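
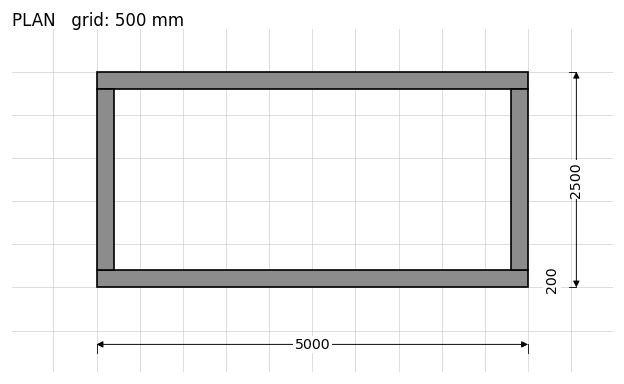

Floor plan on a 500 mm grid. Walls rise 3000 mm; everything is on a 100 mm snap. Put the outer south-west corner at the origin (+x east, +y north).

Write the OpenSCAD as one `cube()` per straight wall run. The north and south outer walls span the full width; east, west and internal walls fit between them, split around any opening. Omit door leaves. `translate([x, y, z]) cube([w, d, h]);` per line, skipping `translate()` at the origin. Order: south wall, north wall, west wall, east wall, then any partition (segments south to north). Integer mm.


cube([5000, 200, 3000]);
translate([0, 2300, 0]) cube([5000, 200, 3000]);
translate([0, 200, 0]) cube([200, 2100, 3000]);
translate([4800, 200, 0]) cube([200, 2100, 3000]);


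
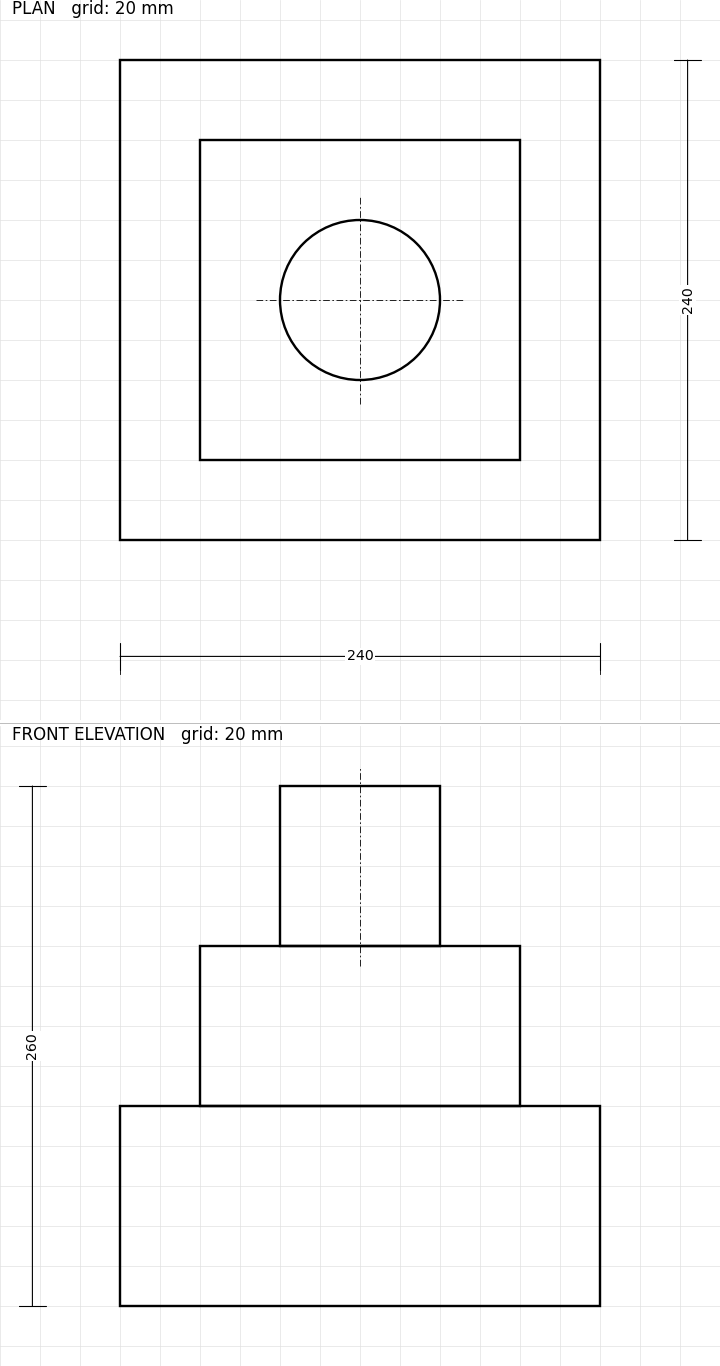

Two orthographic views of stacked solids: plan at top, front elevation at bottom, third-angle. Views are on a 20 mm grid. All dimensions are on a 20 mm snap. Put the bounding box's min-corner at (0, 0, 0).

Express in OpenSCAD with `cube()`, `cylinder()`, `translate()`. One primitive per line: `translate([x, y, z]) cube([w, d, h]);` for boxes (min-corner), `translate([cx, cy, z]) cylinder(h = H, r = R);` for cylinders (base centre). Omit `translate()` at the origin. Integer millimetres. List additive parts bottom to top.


cube([240, 240, 100]);
translate([40, 40, 100]) cube([160, 160, 80]);
translate([120, 120, 180]) cylinder(h = 80, r = 40);


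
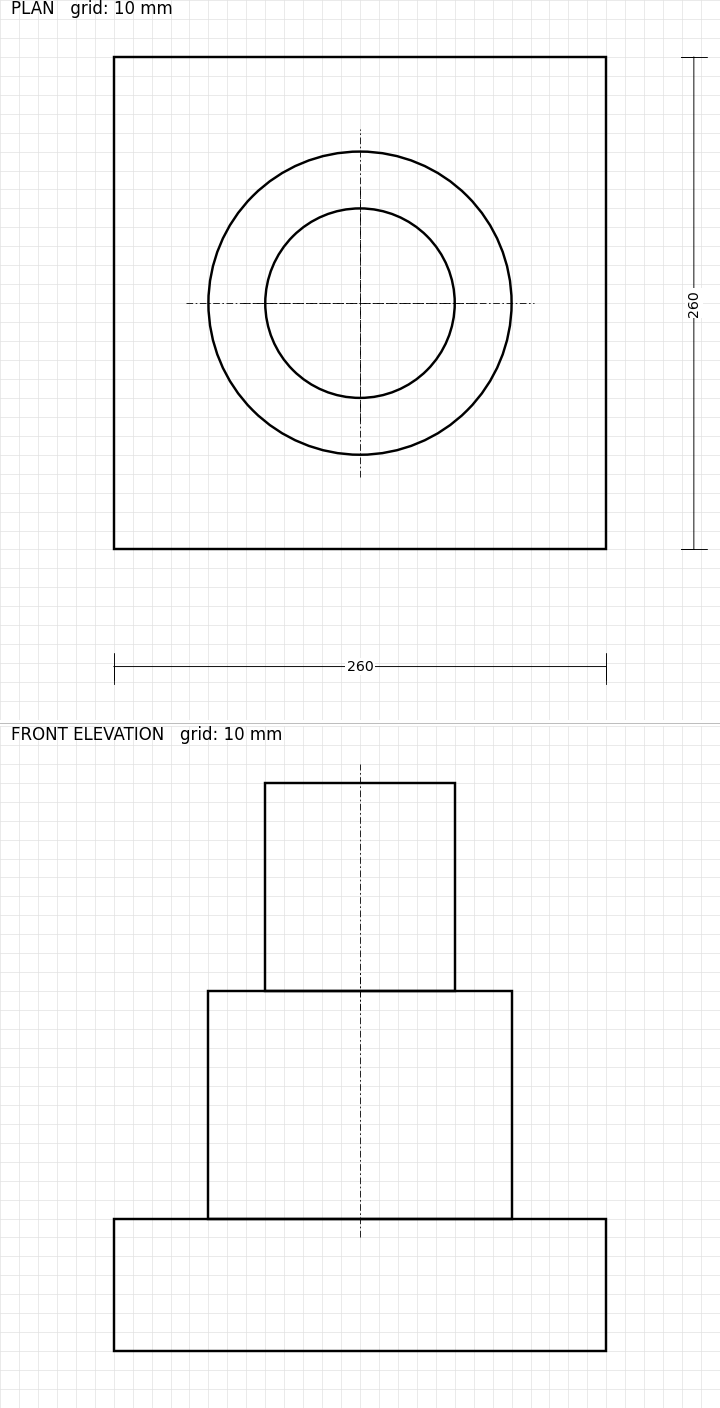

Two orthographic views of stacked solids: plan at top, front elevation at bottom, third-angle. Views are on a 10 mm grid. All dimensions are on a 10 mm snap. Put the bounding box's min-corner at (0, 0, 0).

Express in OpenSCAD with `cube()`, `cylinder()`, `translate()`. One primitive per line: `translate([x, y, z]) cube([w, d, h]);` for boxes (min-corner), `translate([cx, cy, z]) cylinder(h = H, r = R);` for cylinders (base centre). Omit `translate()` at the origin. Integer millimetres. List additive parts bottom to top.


cube([260, 260, 70]);
translate([130, 130, 70]) cylinder(h = 120, r = 80);
translate([130, 130, 190]) cylinder(h = 110, r = 50);


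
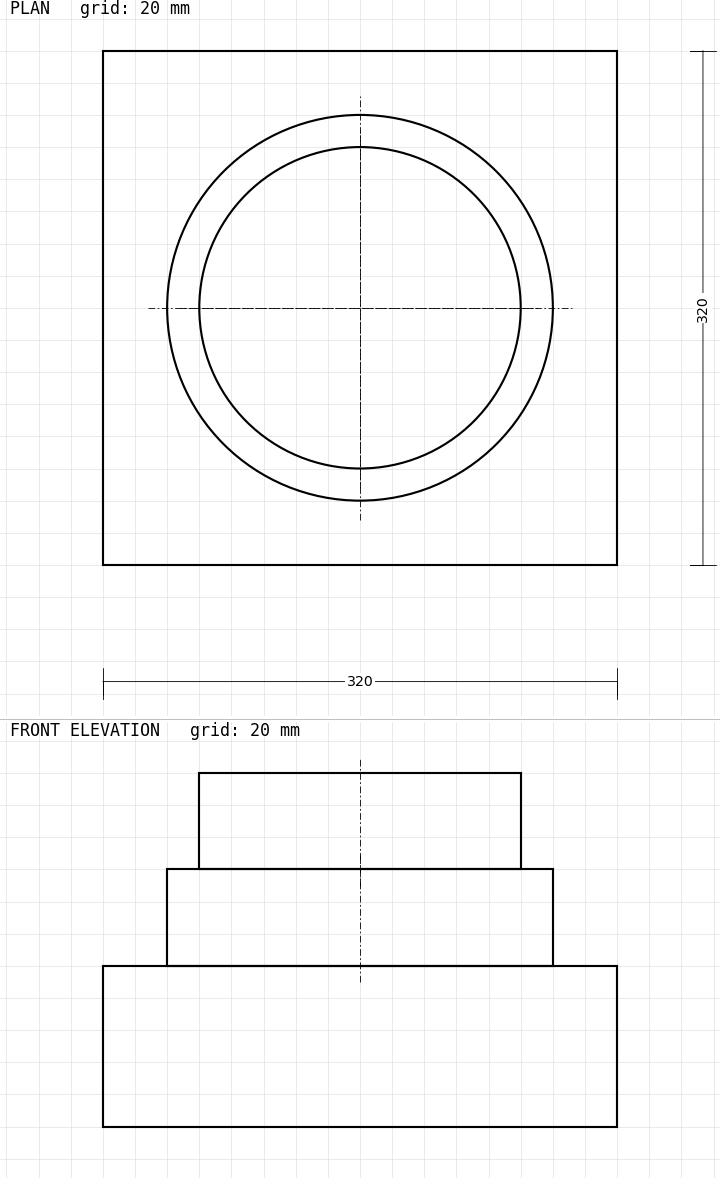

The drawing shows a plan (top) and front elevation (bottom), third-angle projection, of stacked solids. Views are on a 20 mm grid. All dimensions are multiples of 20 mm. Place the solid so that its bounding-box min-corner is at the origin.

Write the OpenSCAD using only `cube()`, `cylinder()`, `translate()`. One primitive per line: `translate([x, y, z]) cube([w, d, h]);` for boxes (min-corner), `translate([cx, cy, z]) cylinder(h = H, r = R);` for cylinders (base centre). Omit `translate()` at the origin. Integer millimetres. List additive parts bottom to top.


cube([320, 320, 100]);
translate([160, 160, 100]) cylinder(h = 60, r = 120);
translate([160, 160, 160]) cylinder(h = 60, r = 100);


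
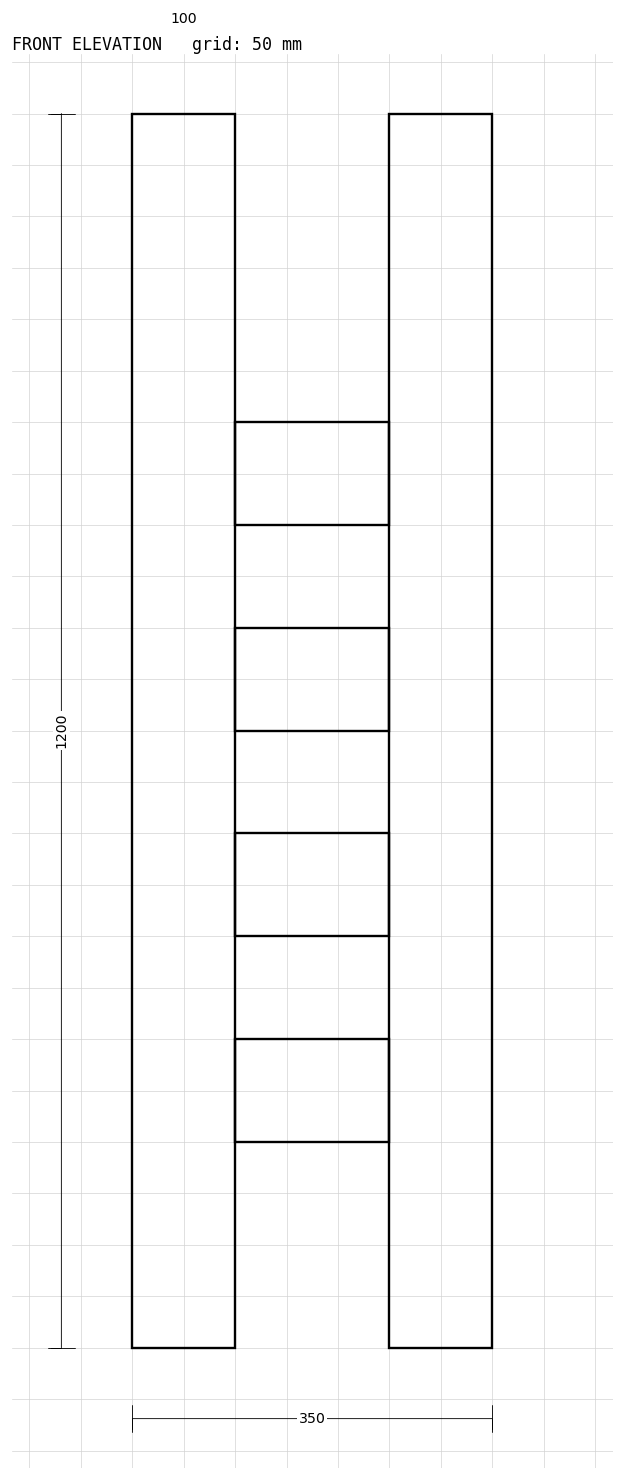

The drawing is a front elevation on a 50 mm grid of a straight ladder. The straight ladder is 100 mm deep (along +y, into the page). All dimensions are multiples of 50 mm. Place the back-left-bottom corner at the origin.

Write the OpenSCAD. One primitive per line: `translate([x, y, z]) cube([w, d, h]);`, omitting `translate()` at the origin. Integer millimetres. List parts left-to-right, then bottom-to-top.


cube([100, 100, 1200]);
translate([100, 0, 200]) cube([150, 100, 100]);
translate([100, 0, 400]) cube([150, 100, 100]);
translate([100, 0, 600]) cube([150, 100, 100]);
translate([100, 0, 800]) cube([150, 100, 100]);
translate([250, 0, 0]) cube([100, 100, 1200]);


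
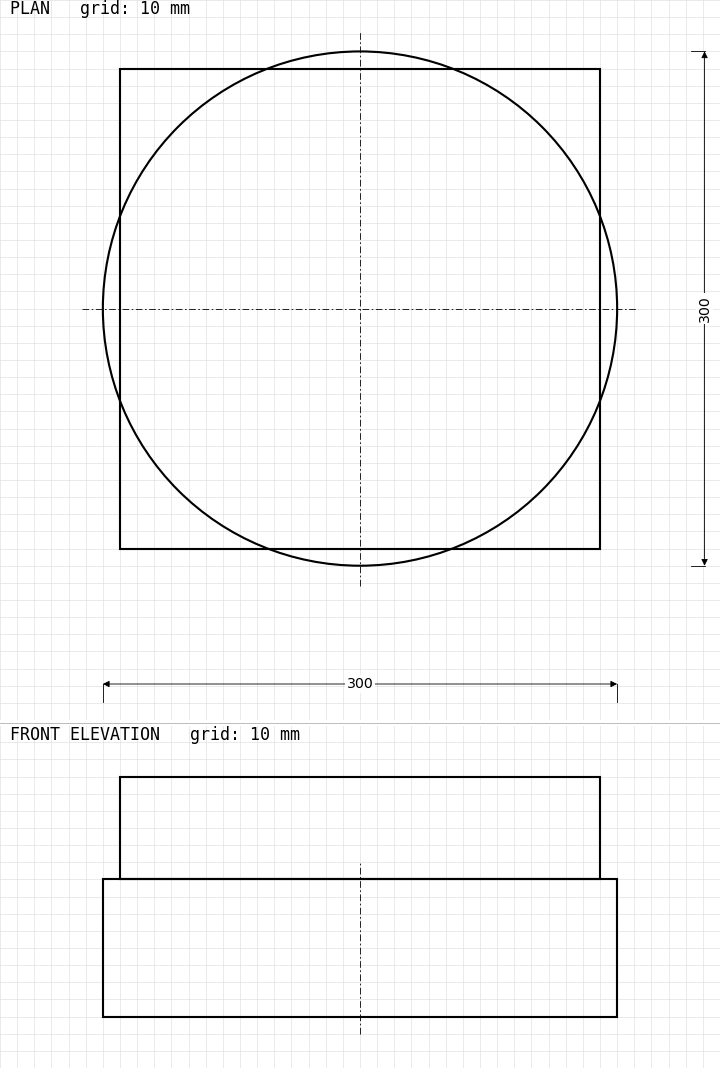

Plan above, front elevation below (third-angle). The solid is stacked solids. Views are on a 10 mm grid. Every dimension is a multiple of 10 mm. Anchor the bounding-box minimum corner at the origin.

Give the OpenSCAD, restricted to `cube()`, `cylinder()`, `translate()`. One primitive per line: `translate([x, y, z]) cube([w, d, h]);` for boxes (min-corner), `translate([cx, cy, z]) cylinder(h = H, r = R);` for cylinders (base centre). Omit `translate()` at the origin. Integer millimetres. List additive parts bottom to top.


translate([150, 150, 0]) cylinder(h = 80, r = 150);
translate([10, 10, 80]) cube([280, 280, 60]);


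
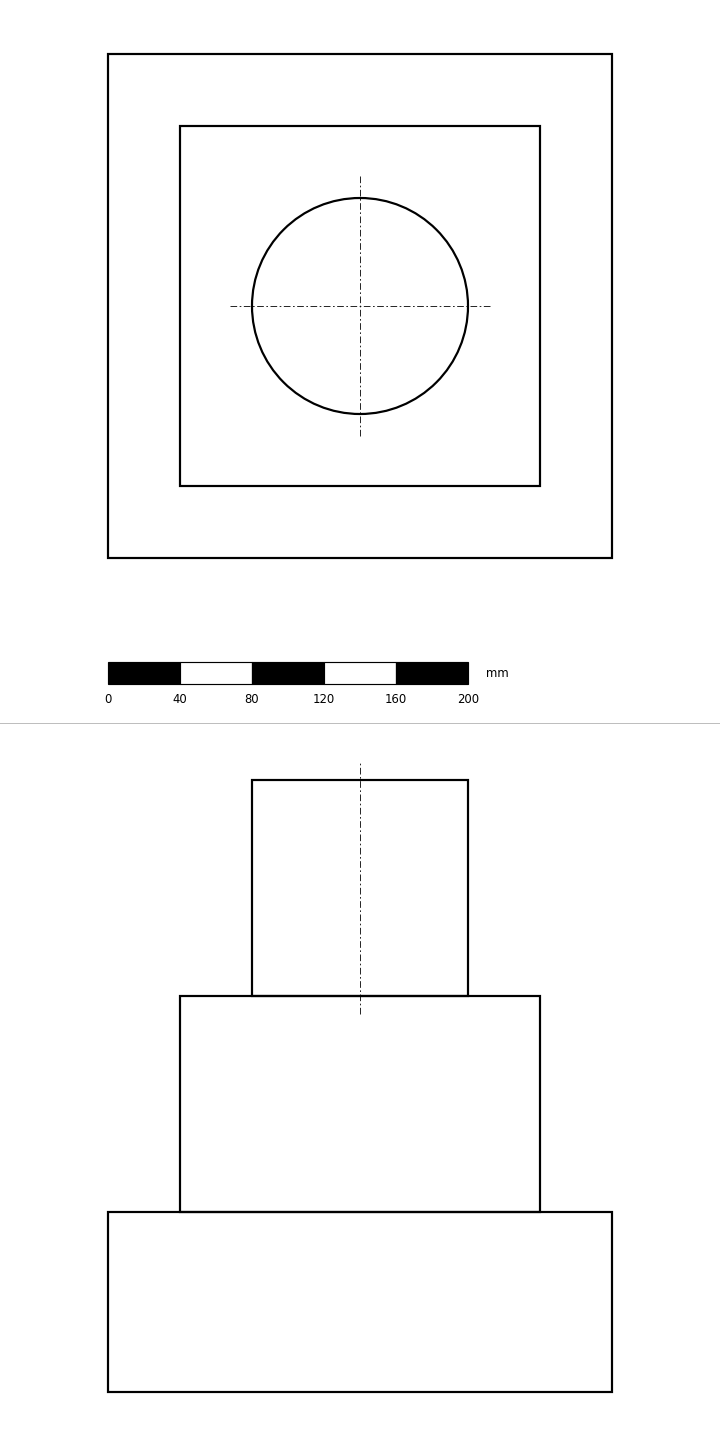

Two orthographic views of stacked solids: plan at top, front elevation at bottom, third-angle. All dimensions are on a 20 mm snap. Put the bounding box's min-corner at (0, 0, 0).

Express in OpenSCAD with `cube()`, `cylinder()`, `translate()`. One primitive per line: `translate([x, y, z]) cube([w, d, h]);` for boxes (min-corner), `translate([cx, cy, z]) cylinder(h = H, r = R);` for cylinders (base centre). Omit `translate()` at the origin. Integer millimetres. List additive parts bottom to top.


cube([280, 280, 100]);
translate([40, 40, 100]) cube([200, 200, 120]);
translate([140, 140, 220]) cylinder(h = 120, r = 60);


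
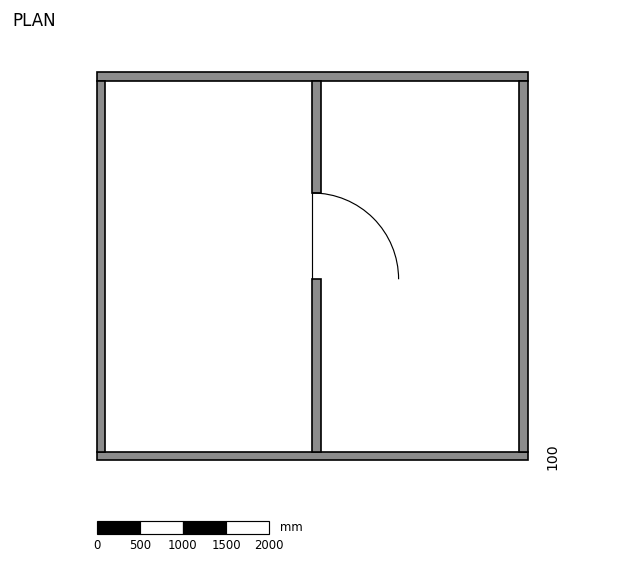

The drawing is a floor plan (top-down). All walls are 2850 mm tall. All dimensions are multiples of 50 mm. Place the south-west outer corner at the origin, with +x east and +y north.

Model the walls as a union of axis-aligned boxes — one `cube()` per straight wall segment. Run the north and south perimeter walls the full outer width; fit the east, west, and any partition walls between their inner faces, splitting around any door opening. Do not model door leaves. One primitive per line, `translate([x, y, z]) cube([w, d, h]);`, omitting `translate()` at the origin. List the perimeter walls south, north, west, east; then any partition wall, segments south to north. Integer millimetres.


cube([5000, 100, 2850]);
translate([0, 4400, 0]) cube([5000, 100, 2850]);
translate([0, 100, 0]) cube([100, 4300, 2850]);
translate([4900, 100, 0]) cube([100, 4300, 2850]);
translate([2500, 100, 0]) cube([100, 2000, 2850]);
translate([2500, 3100, 0]) cube([100, 1300, 2850]);


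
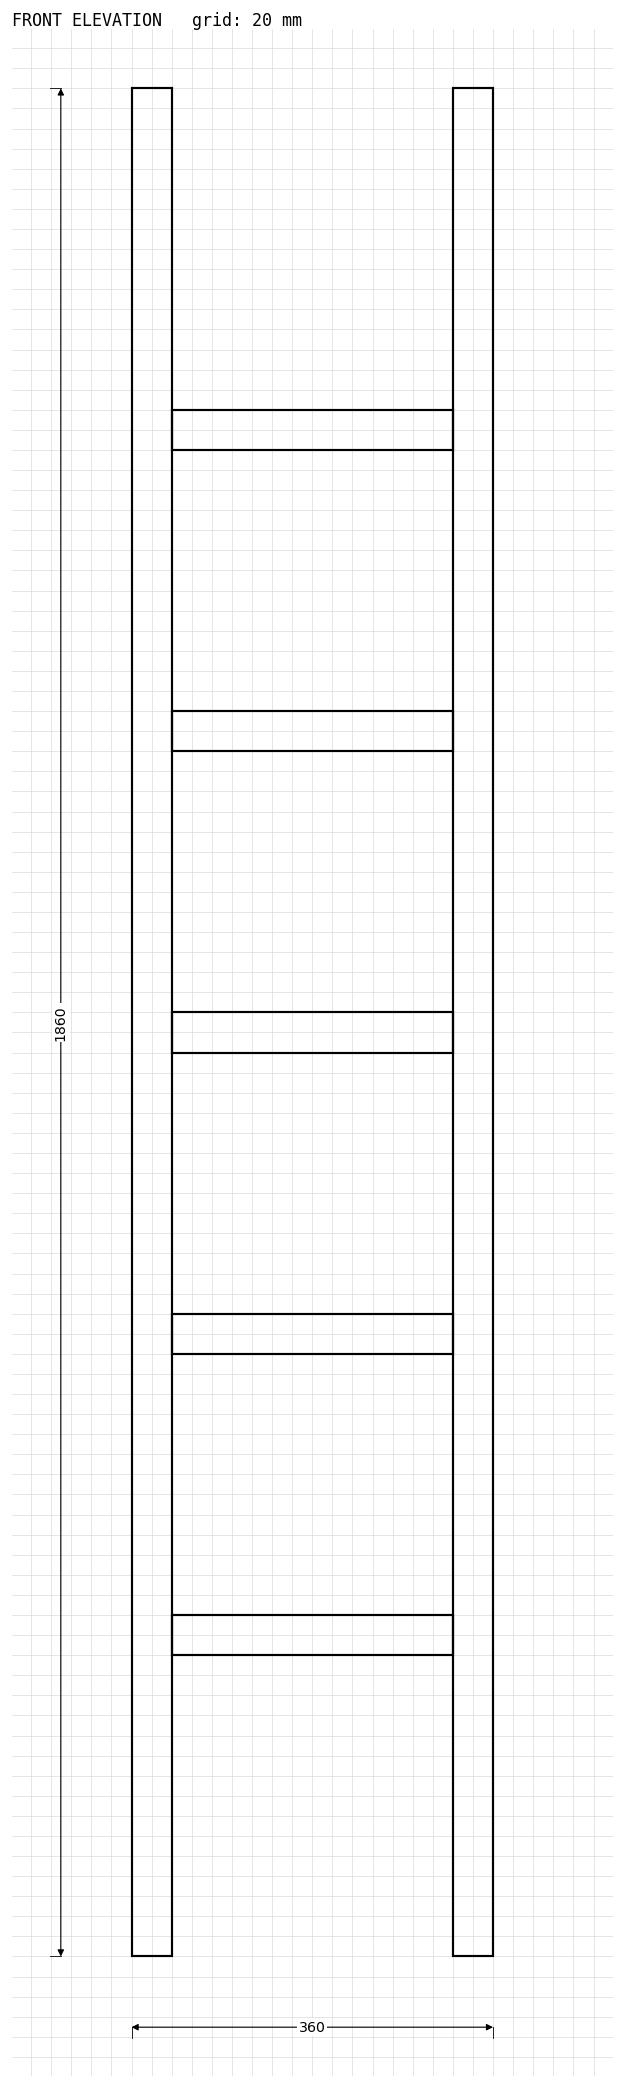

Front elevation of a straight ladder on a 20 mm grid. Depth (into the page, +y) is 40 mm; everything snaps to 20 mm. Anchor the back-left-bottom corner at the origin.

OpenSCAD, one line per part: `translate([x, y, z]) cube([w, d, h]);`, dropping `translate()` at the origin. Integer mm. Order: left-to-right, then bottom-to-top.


cube([40, 40, 1860]);
translate([40, 0, 300]) cube([280, 40, 40]);
translate([40, 0, 600]) cube([280, 40, 40]);
translate([40, 0, 900]) cube([280, 40, 40]);
translate([40, 0, 1200]) cube([280, 40, 40]);
translate([40, 0, 1500]) cube([280, 40, 40]);
translate([320, 0, 0]) cube([40, 40, 1860]);


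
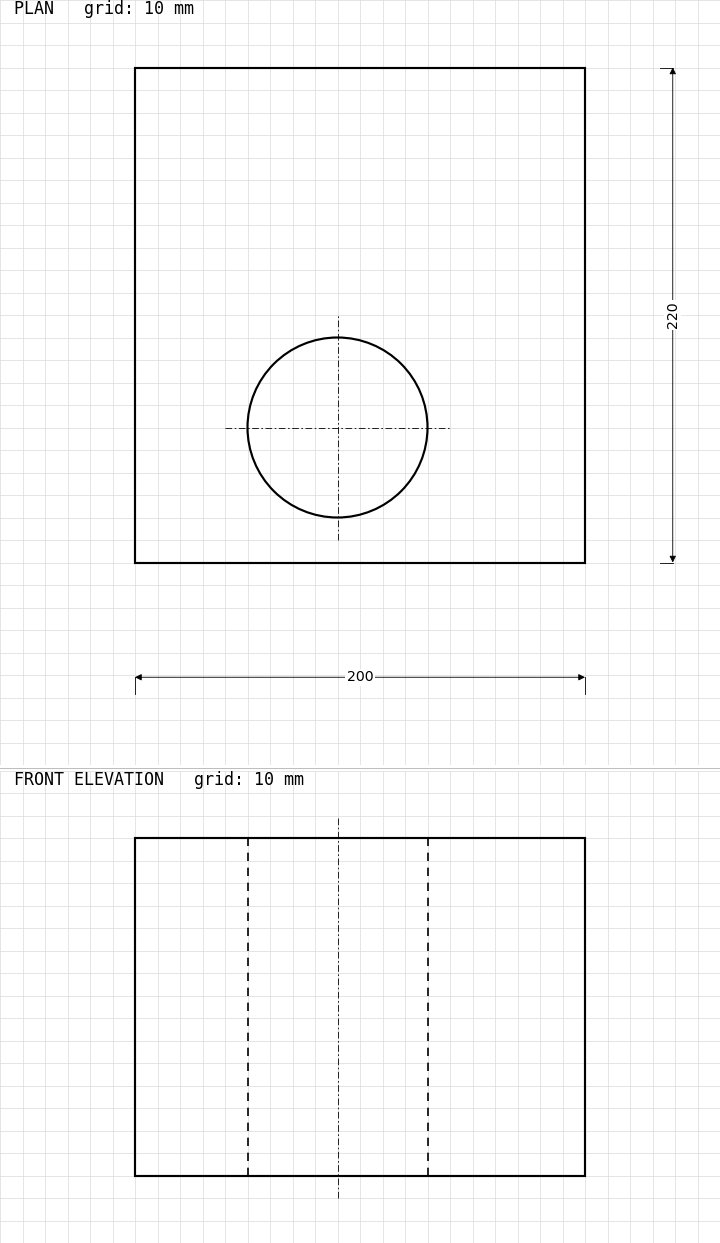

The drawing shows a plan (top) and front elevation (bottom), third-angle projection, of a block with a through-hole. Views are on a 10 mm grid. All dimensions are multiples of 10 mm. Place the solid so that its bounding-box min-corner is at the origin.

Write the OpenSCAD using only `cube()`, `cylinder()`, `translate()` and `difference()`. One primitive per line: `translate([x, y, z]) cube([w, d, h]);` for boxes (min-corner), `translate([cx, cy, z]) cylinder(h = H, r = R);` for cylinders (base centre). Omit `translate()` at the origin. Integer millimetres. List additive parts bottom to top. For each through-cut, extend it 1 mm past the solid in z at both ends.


difference() {
  cube([200, 220, 150]);
  translate([90, 60, -1]) cylinder(h = 152, r = 40);
}


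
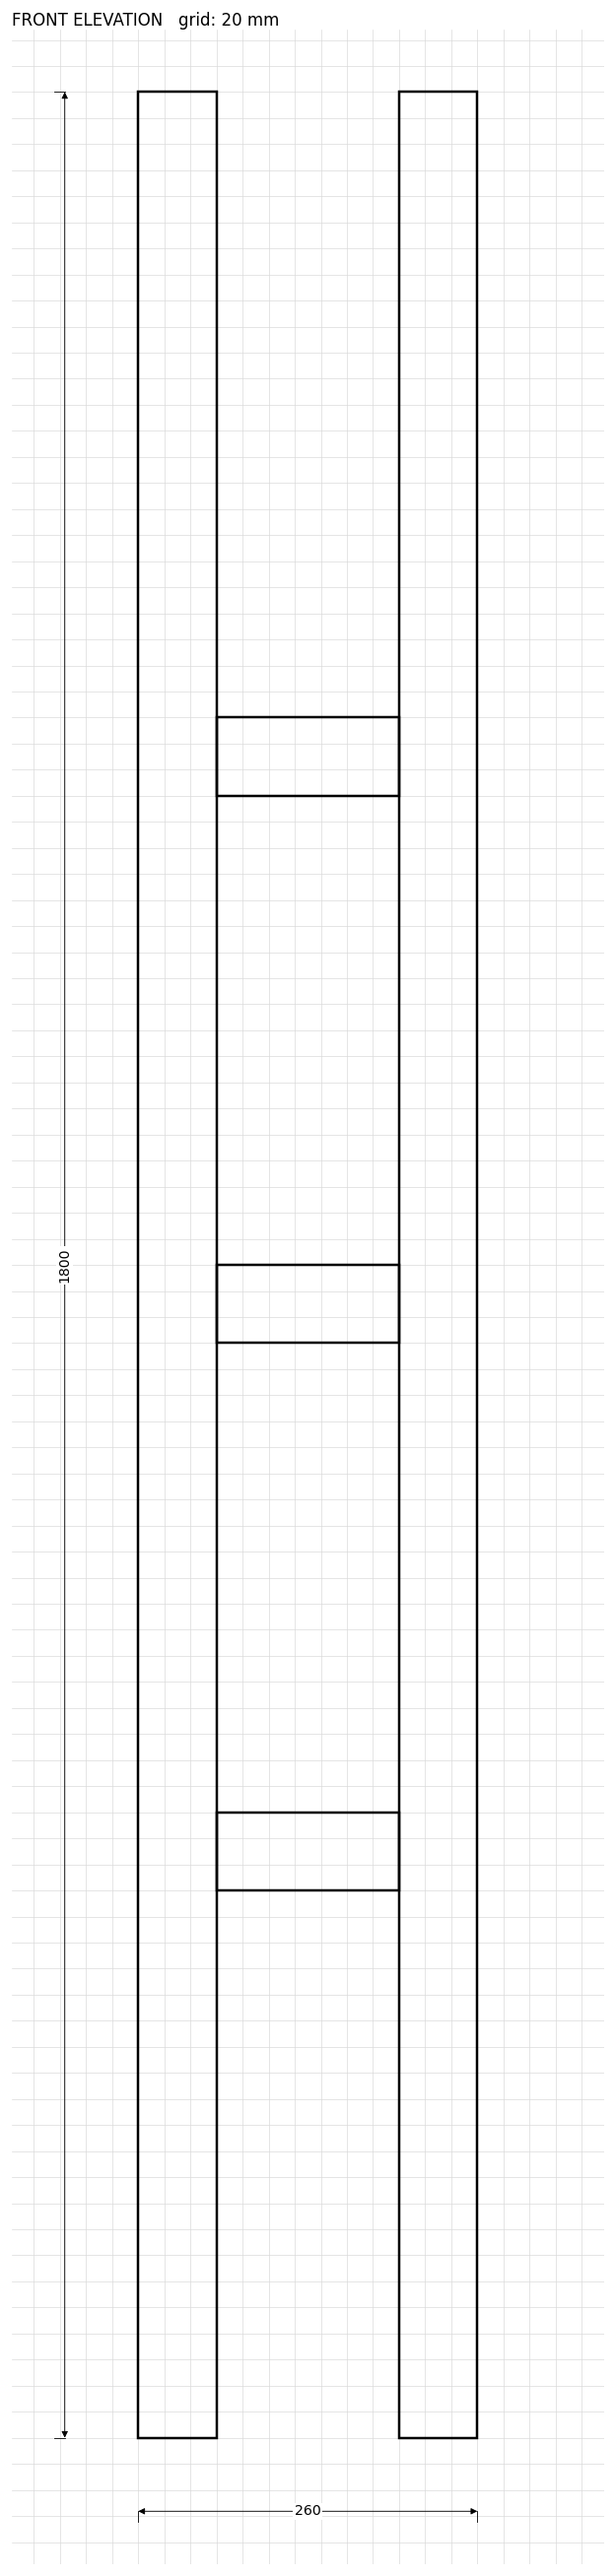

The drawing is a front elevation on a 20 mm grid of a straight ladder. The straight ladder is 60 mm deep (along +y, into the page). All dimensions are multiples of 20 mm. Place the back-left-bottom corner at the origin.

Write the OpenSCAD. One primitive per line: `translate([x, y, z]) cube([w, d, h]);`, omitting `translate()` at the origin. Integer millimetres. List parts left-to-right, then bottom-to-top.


cube([60, 60, 1800]);
translate([60, 0, 420]) cube([140, 60, 60]);
translate([60, 0, 840]) cube([140, 60, 60]);
translate([60, 0, 1260]) cube([140, 60, 60]);
translate([200, 0, 0]) cube([60, 60, 1800]);


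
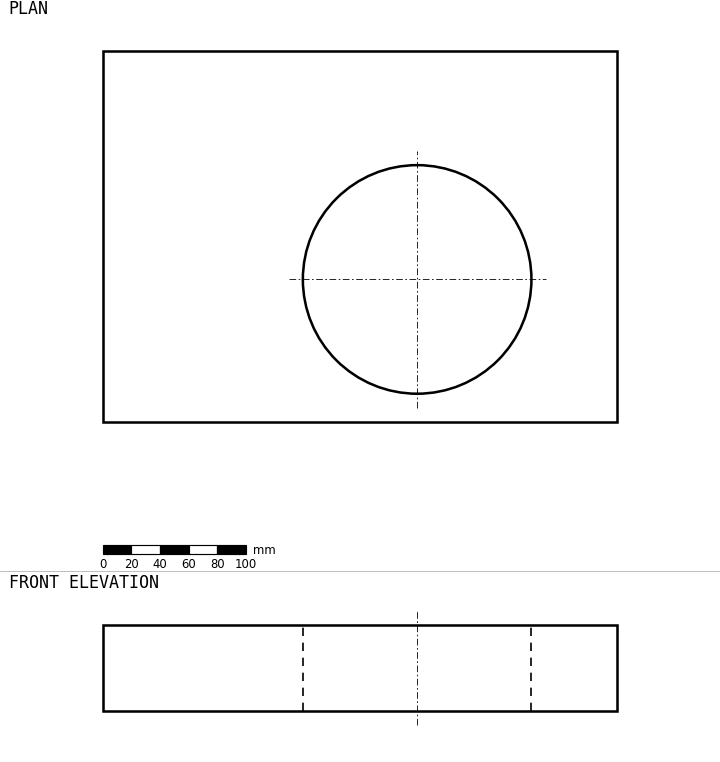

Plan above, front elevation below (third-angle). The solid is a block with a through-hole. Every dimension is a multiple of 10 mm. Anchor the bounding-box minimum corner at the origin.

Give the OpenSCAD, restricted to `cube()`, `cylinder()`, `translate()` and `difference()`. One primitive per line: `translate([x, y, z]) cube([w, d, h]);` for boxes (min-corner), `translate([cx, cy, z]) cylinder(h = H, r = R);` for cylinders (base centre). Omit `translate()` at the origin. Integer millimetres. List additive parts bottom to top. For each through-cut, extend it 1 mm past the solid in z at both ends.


difference() {
  cube([360, 260, 60]);
  translate([220, 100, -1]) cylinder(h = 62, r = 80);
}


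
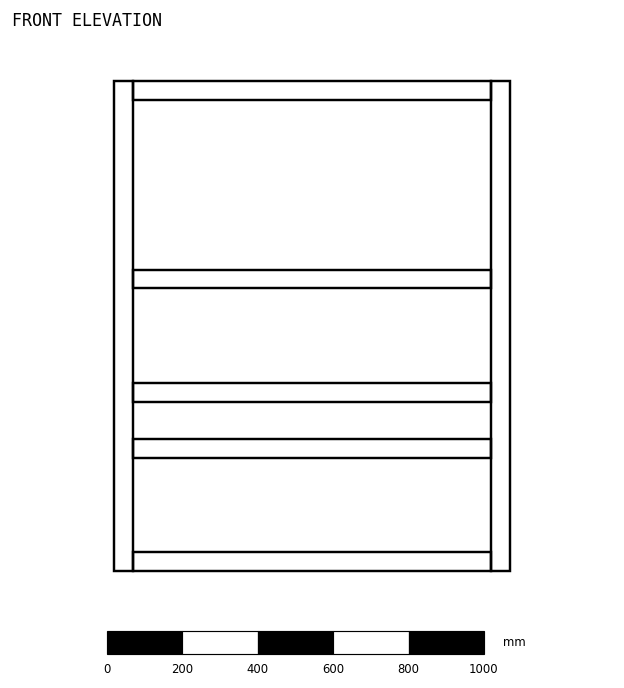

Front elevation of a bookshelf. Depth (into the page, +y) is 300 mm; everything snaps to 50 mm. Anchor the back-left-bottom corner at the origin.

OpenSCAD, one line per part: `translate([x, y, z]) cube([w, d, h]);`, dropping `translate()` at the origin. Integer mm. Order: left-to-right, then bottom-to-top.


cube([50, 300, 1300]);
translate([50, 0, 0]) cube([950, 300, 50]);
translate([50, 0, 300]) cube([950, 300, 50]);
translate([50, 0, 450]) cube([950, 300, 50]);
translate([50, 0, 750]) cube([950, 300, 50]);
translate([50, 0, 1250]) cube([950, 300, 50]);
translate([1000, 0, 0]) cube([50, 300, 1300]);


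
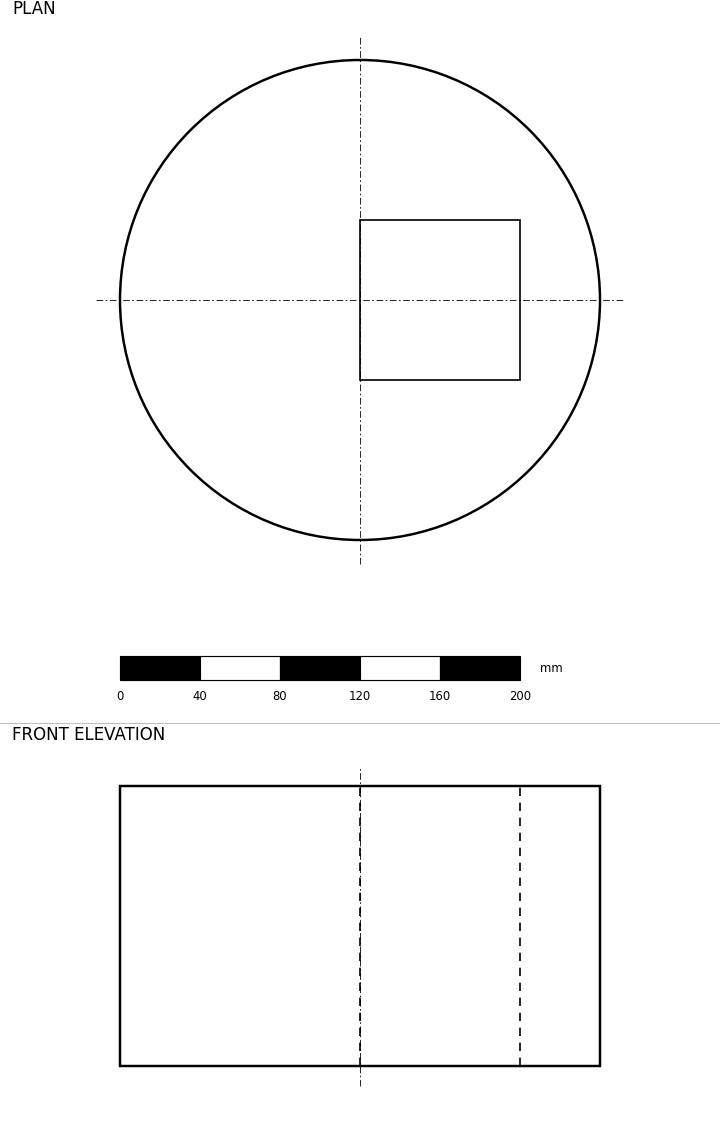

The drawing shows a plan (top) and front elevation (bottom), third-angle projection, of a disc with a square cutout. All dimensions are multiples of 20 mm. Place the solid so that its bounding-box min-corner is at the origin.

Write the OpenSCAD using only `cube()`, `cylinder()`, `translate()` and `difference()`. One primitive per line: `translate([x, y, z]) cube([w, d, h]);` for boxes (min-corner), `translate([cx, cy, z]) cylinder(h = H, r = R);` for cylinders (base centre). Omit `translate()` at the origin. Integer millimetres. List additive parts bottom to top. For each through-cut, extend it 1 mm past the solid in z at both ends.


difference() {
  translate([120, 120, 0]) cylinder(h = 140, r = 120);
  translate([120, 80, -1]) cube([80, 80, 142]);
}


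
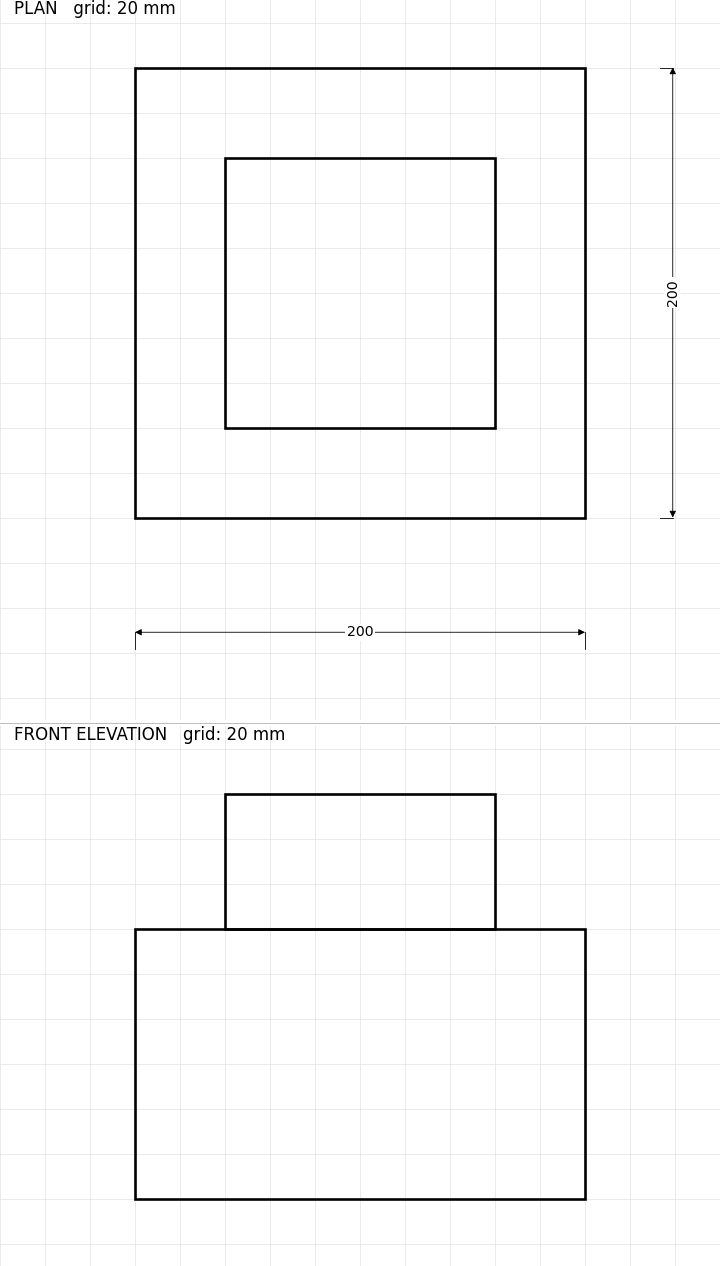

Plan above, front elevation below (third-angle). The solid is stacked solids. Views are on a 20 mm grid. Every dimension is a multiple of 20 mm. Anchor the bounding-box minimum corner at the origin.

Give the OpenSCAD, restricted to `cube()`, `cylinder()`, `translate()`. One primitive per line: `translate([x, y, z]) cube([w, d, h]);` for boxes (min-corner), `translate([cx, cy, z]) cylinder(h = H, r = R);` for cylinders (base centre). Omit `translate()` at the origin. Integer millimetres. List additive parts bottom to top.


cube([200, 200, 120]);
translate([40, 40, 120]) cube([120, 120, 60]);


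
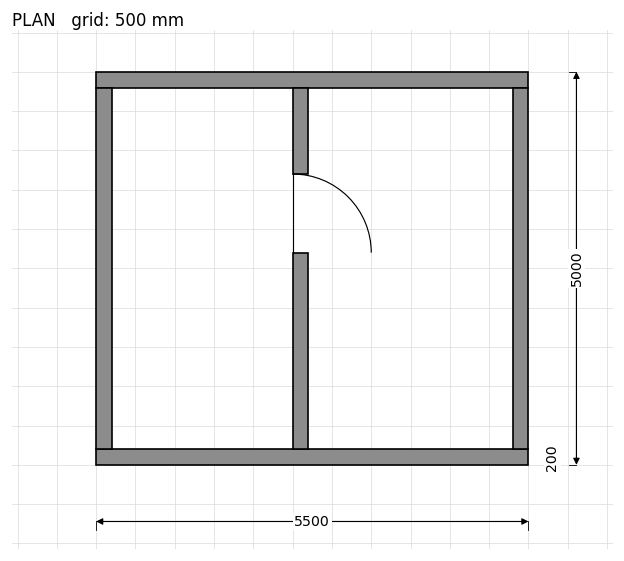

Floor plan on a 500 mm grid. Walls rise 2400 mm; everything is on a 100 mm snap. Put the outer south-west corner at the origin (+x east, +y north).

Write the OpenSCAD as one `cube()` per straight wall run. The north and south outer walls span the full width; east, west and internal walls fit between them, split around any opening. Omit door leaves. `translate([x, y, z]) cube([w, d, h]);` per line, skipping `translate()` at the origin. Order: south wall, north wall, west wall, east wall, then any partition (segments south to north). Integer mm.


cube([5500, 200, 2400]);
translate([0, 4800, 0]) cube([5500, 200, 2400]);
translate([0, 200, 0]) cube([200, 4600, 2400]);
translate([5300, 200, 0]) cube([200, 4600, 2400]);
translate([2500, 200, 0]) cube([200, 2500, 2400]);
translate([2500, 3700, 0]) cube([200, 1100, 2400]);


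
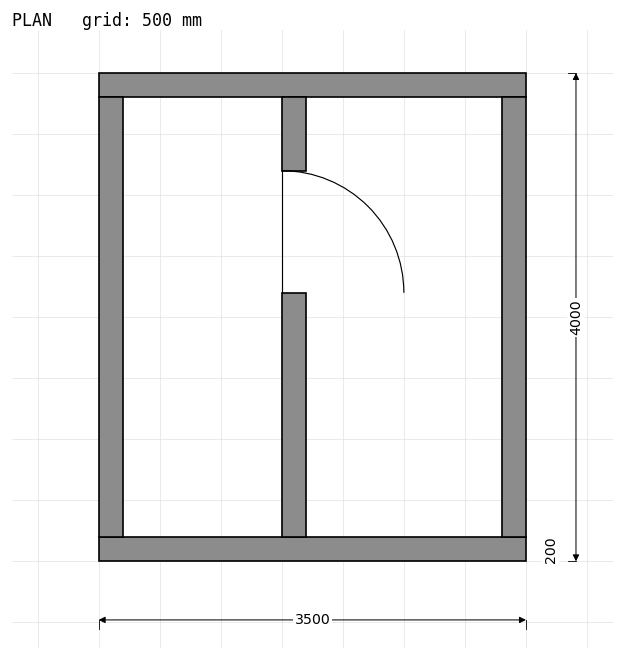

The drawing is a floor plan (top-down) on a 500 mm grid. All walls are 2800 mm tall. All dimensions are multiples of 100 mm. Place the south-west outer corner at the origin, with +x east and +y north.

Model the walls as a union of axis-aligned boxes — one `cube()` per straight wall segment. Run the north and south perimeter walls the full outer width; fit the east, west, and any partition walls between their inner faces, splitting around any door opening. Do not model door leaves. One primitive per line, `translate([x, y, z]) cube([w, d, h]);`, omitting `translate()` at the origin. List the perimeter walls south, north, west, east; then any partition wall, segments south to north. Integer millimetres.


cube([3500, 200, 2800]);
translate([0, 3800, 0]) cube([3500, 200, 2800]);
translate([0, 200, 0]) cube([200, 3600, 2800]);
translate([3300, 200, 0]) cube([200, 3600, 2800]);
translate([1500, 200, 0]) cube([200, 2000, 2800]);
translate([1500, 3200, 0]) cube([200, 600, 2800]);


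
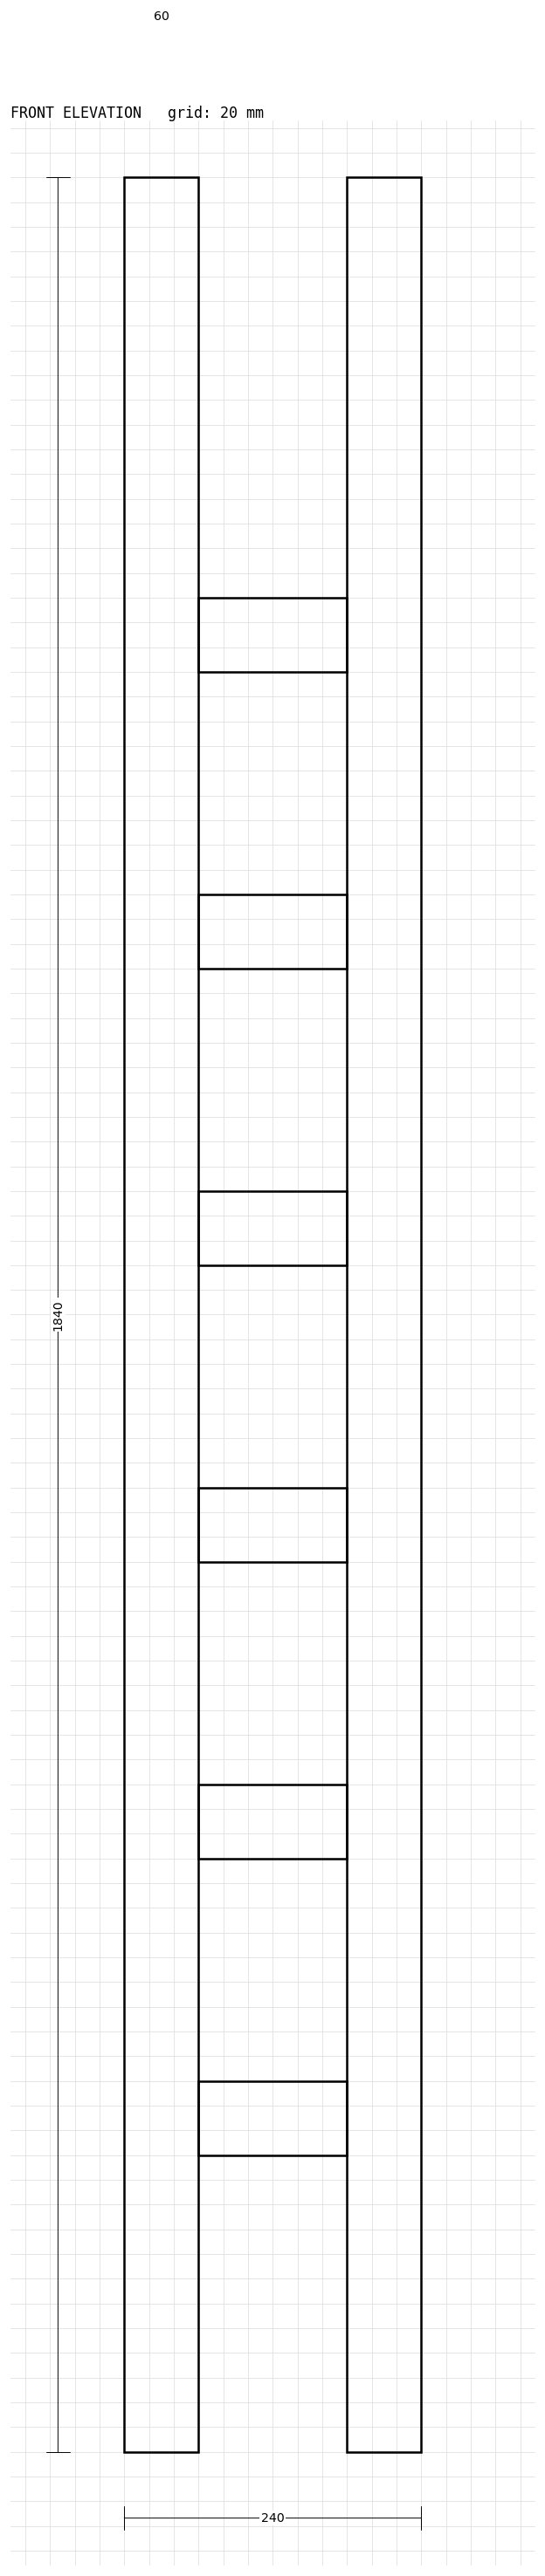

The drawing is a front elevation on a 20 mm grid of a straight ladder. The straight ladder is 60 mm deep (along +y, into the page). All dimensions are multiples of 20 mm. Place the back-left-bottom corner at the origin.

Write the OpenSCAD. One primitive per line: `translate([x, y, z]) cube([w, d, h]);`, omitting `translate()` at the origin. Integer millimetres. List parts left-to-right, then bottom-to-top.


cube([60, 60, 1840]);
translate([60, 0, 240]) cube([120, 60, 60]);
translate([60, 0, 480]) cube([120, 60, 60]);
translate([60, 0, 720]) cube([120, 60, 60]);
translate([60, 0, 960]) cube([120, 60, 60]);
translate([60, 0, 1200]) cube([120, 60, 60]);
translate([60, 0, 1440]) cube([120, 60, 60]);
translate([180, 0, 0]) cube([60, 60, 1840]);


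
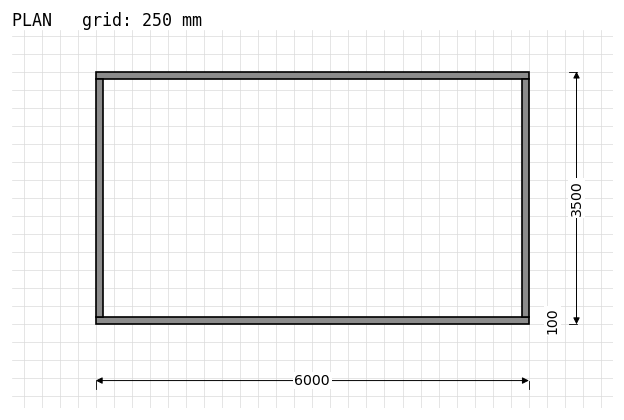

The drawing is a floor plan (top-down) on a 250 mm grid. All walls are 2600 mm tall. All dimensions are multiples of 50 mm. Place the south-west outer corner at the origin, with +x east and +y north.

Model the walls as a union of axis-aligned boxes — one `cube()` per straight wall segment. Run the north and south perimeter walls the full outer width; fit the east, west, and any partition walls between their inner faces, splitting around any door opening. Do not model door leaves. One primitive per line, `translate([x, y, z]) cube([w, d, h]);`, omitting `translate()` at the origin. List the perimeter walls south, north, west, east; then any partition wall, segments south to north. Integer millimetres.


cube([6000, 100, 2600]);
translate([0, 3400, 0]) cube([6000, 100, 2600]);
translate([0, 100, 0]) cube([100, 3300, 2600]);
translate([5900, 100, 0]) cube([100, 3300, 2600]);


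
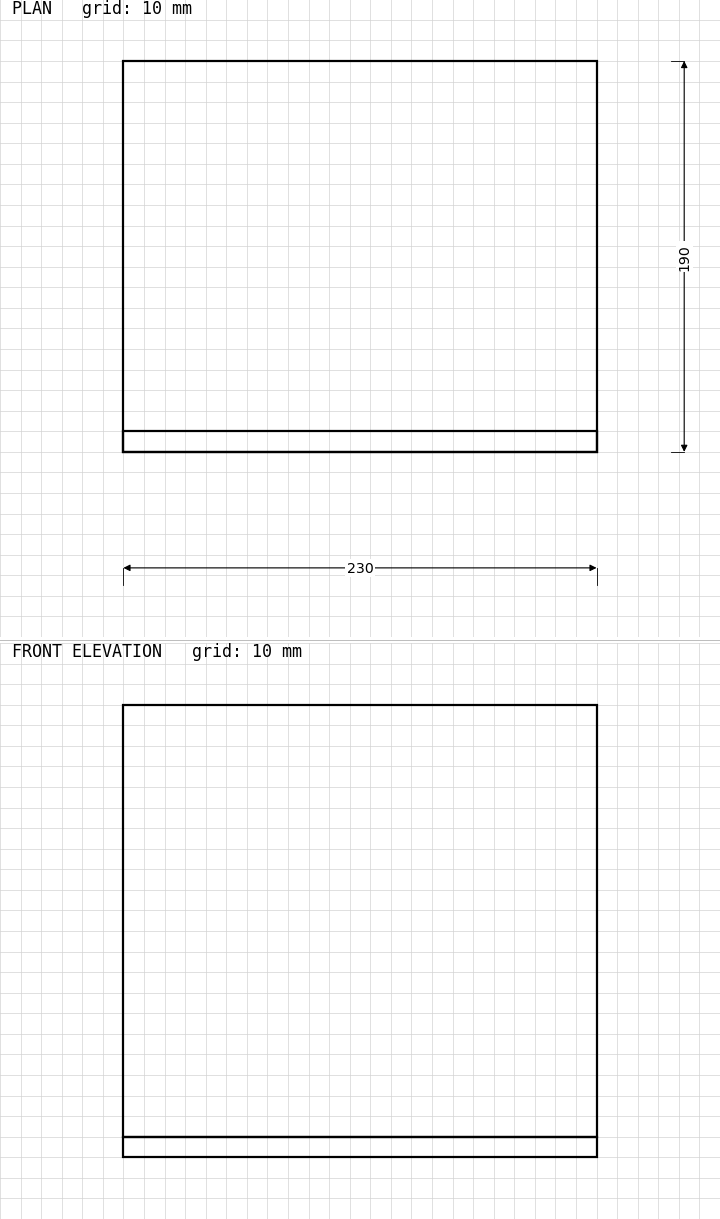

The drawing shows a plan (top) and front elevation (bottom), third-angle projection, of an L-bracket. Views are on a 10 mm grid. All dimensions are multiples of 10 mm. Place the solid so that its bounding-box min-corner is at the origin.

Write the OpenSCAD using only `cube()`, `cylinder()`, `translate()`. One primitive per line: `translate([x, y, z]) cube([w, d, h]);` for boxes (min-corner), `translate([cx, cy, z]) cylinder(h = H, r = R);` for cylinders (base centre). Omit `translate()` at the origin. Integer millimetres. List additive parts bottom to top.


cube([230, 190, 10]);
translate([0, 0, 10]) cube([230, 10, 210]);


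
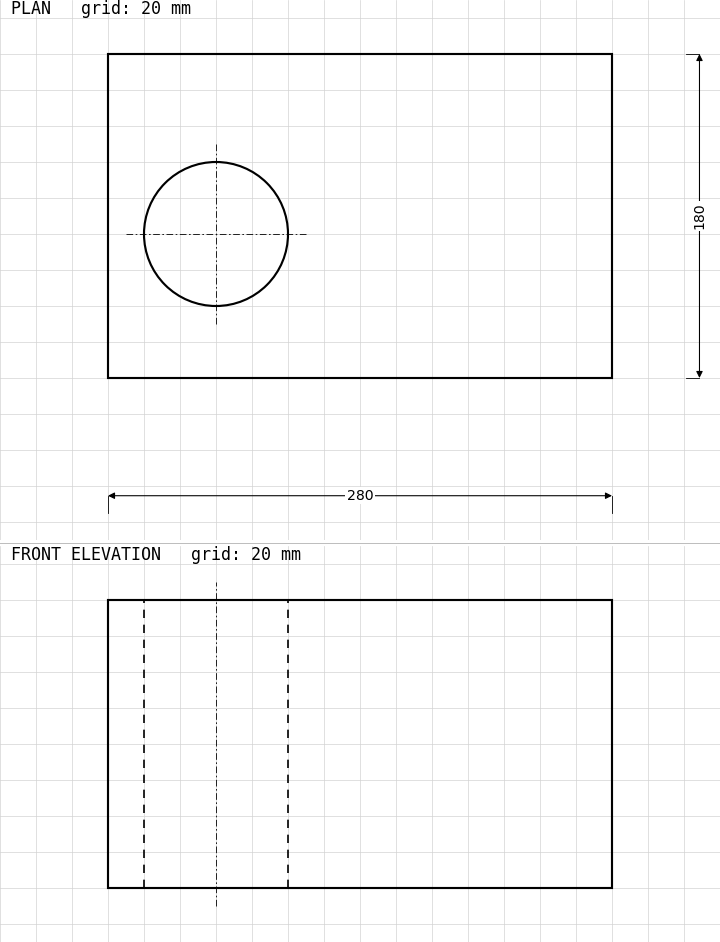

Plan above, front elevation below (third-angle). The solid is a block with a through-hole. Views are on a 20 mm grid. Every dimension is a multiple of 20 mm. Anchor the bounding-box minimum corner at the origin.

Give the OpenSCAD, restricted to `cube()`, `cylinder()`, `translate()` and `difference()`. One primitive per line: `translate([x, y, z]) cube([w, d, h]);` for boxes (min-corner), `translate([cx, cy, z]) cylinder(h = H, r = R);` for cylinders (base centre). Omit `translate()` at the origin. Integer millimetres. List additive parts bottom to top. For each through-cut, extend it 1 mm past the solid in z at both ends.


difference() {
  cube([280, 180, 160]);
  translate([60, 80, -1]) cylinder(h = 162, r = 40);
}


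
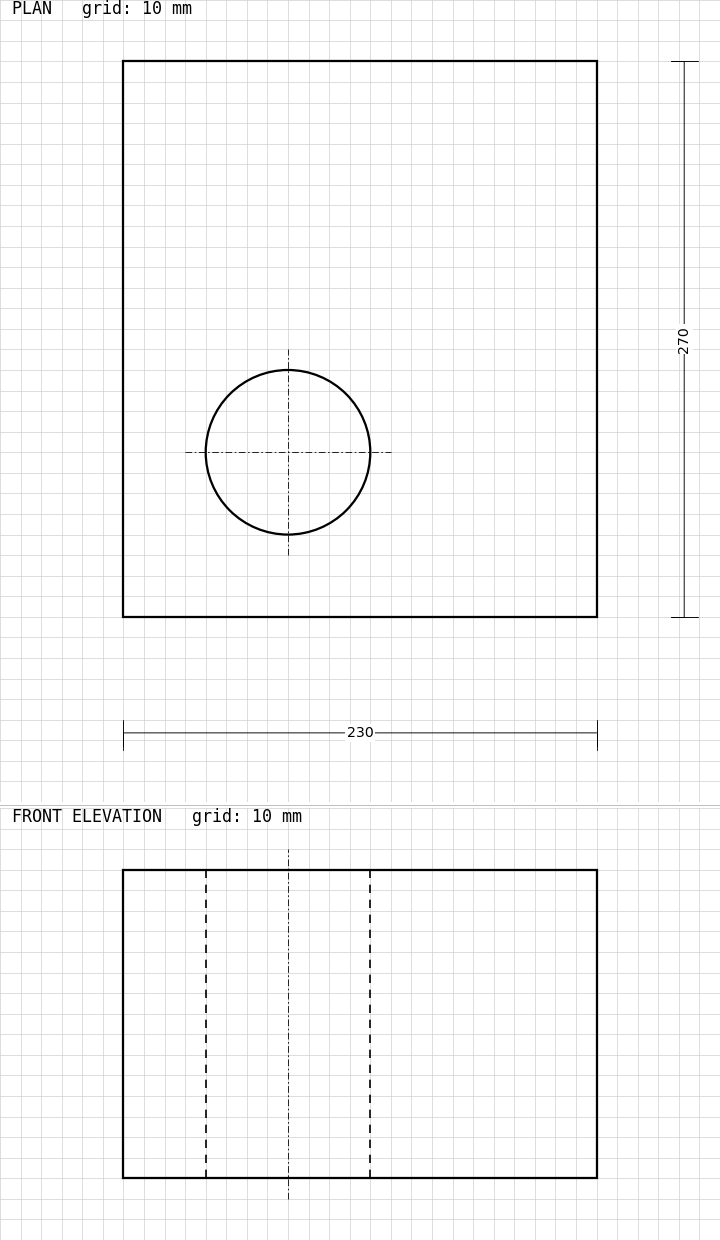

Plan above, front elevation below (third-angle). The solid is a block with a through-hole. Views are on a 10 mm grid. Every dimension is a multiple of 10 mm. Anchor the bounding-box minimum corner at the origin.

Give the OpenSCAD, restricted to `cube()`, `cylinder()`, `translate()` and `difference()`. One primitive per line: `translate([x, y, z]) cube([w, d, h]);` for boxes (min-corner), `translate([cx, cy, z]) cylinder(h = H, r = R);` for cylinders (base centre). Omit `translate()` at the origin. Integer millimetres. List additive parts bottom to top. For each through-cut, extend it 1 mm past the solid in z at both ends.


difference() {
  cube([230, 270, 150]);
  translate([80, 80, -1]) cylinder(h = 152, r = 40);
}


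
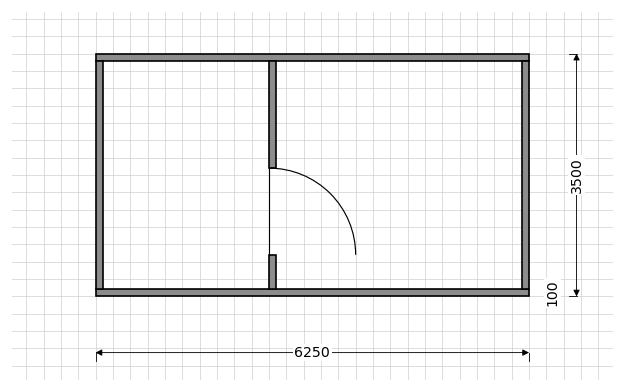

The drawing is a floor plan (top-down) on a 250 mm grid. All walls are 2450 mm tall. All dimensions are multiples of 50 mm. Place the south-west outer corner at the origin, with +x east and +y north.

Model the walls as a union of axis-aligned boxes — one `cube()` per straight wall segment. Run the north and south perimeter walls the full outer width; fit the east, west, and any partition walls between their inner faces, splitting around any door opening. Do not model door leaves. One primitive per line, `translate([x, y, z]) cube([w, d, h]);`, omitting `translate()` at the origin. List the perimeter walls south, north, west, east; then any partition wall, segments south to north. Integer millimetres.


cube([6250, 100, 2450]);
translate([0, 3400, 0]) cube([6250, 100, 2450]);
translate([0, 100, 0]) cube([100, 3300, 2450]);
translate([6150, 100, 0]) cube([100, 3300, 2450]);
translate([2500, 100, 0]) cube([100, 500, 2450]);
translate([2500, 1850, 0]) cube([100, 1550, 2450]);


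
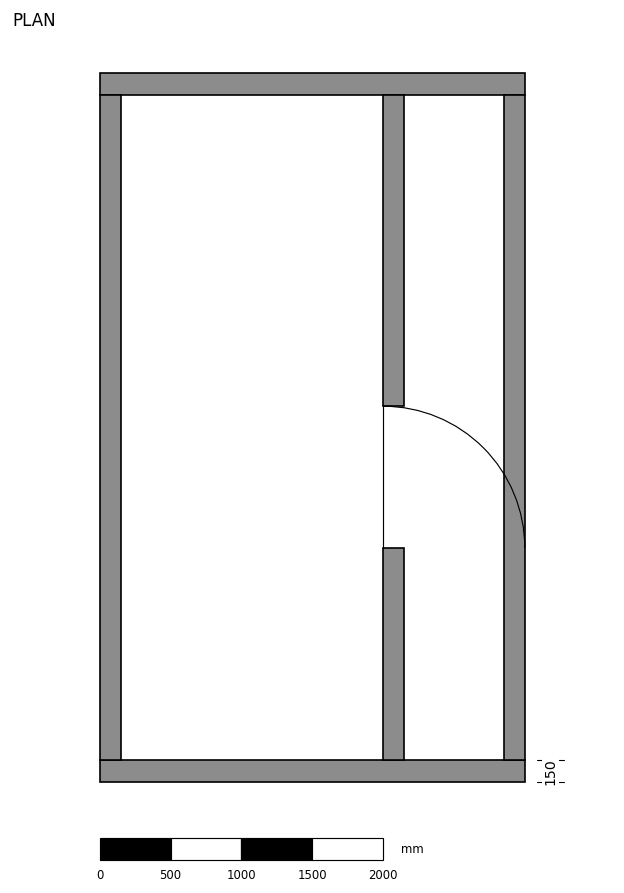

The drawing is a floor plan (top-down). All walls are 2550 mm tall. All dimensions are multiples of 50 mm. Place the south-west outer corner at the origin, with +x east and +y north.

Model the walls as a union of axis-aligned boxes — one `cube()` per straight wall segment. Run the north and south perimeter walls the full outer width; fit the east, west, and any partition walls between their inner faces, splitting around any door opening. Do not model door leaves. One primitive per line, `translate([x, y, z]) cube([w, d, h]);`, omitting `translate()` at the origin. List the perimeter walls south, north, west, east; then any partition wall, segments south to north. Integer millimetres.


cube([3000, 150, 2550]);
translate([0, 4850, 0]) cube([3000, 150, 2550]);
translate([0, 150, 0]) cube([150, 4700, 2550]);
translate([2850, 150, 0]) cube([150, 4700, 2550]);
translate([2000, 150, 0]) cube([150, 1500, 2550]);
translate([2000, 2650, 0]) cube([150, 2200, 2550]);


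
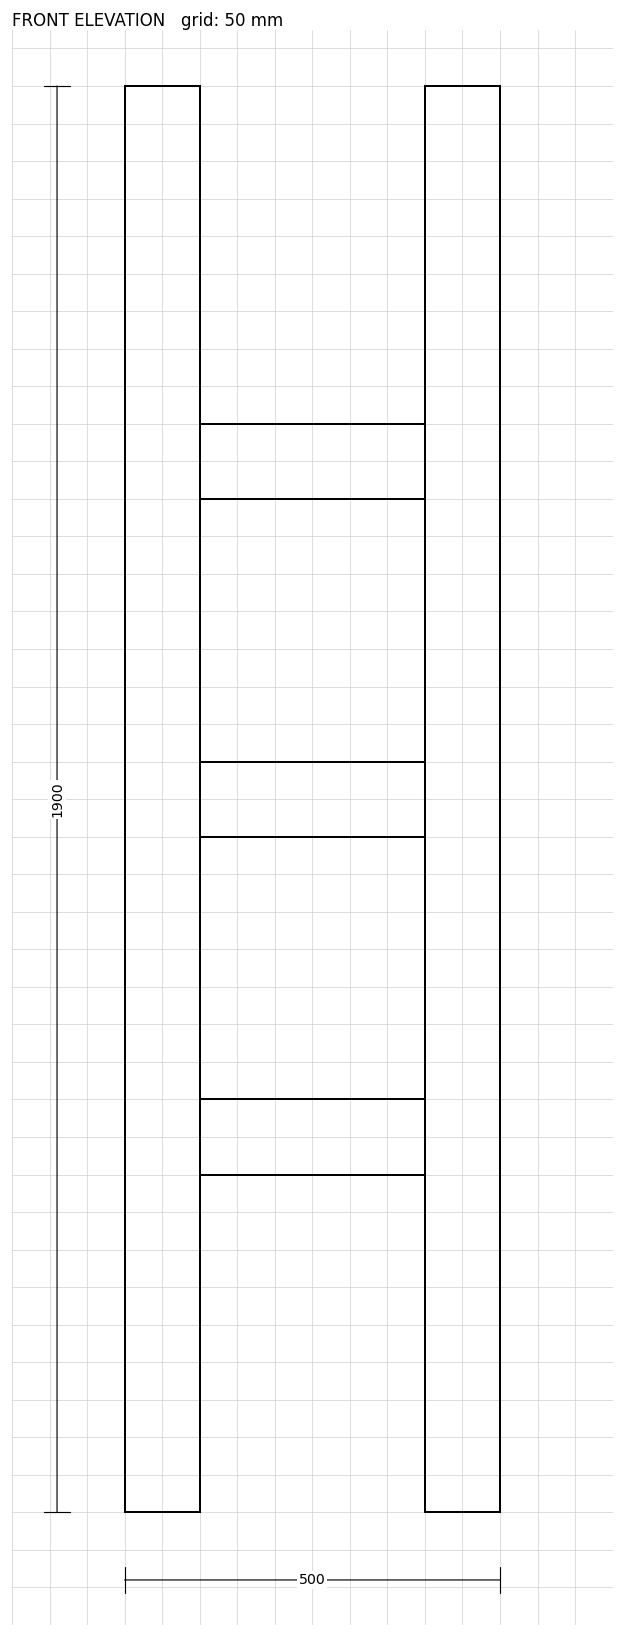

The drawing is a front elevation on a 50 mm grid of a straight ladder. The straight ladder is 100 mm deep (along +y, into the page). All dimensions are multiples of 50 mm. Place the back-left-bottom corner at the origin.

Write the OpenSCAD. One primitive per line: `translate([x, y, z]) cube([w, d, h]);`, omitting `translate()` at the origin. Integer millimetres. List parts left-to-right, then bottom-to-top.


cube([100, 100, 1900]);
translate([100, 0, 450]) cube([300, 100, 100]);
translate([100, 0, 900]) cube([300, 100, 100]);
translate([100, 0, 1350]) cube([300, 100, 100]);
translate([400, 0, 0]) cube([100, 100, 1900]);


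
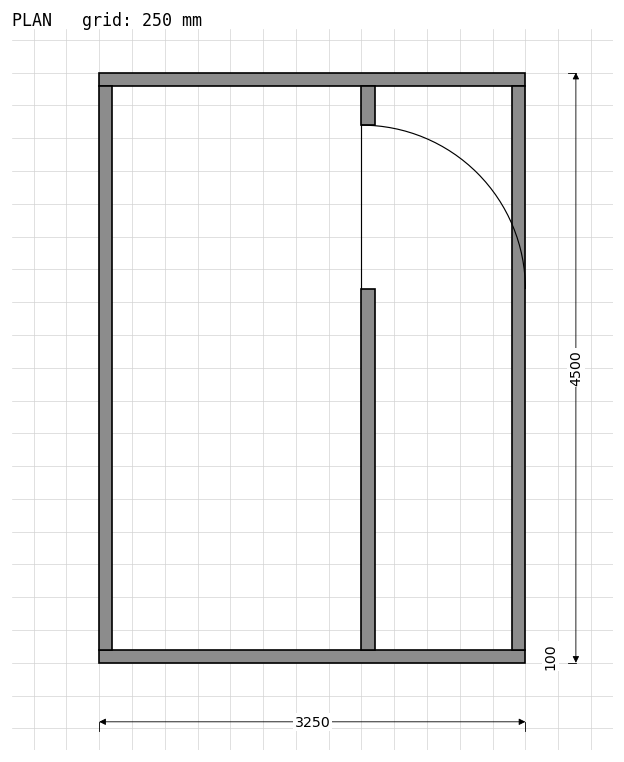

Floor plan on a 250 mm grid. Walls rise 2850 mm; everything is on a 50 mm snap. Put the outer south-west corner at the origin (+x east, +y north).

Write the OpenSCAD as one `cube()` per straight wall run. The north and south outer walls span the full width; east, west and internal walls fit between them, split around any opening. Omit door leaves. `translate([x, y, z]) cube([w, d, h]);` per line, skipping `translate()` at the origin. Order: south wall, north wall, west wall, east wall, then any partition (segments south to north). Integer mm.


cube([3250, 100, 2850]);
translate([0, 4400, 0]) cube([3250, 100, 2850]);
translate([0, 100, 0]) cube([100, 4300, 2850]);
translate([3150, 100, 0]) cube([100, 4300, 2850]);
translate([2000, 100, 0]) cube([100, 2750, 2850]);
translate([2000, 4100, 0]) cube([100, 300, 2850]);


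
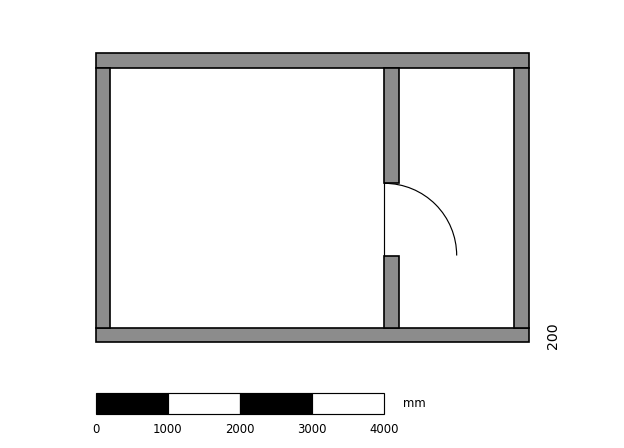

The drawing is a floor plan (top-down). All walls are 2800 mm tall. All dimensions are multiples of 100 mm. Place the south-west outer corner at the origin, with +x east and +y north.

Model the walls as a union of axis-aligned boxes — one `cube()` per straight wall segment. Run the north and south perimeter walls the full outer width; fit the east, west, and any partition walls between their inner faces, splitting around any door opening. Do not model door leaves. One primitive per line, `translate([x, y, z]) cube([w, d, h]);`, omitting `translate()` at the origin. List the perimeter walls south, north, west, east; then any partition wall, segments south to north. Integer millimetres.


cube([6000, 200, 2800]);
translate([0, 3800, 0]) cube([6000, 200, 2800]);
translate([0, 200, 0]) cube([200, 3600, 2800]);
translate([5800, 200, 0]) cube([200, 3600, 2800]);
translate([4000, 200, 0]) cube([200, 1000, 2800]);
translate([4000, 2200, 0]) cube([200, 1600, 2800]);


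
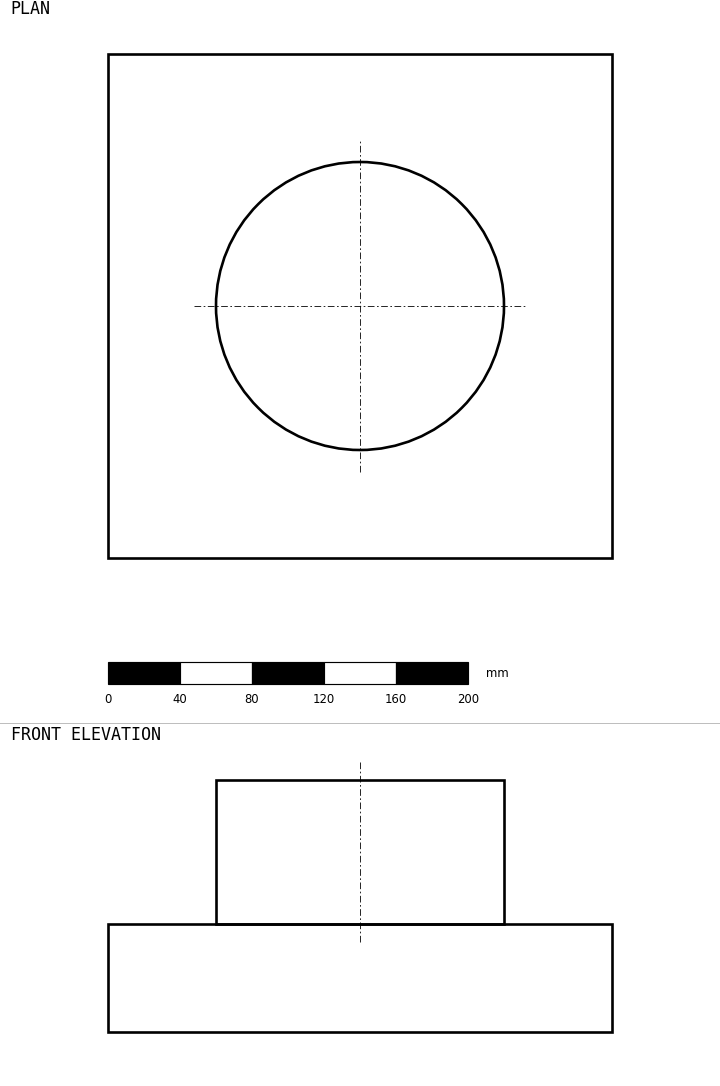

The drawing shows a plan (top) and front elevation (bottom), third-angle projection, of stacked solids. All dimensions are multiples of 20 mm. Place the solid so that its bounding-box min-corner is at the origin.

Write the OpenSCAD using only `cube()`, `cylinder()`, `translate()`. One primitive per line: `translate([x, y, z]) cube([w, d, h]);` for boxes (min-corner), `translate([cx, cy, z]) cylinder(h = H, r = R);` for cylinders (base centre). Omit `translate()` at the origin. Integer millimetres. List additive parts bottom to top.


cube([280, 280, 60]);
translate([140, 140, 60]) cylinder(h = 80, r = 80);


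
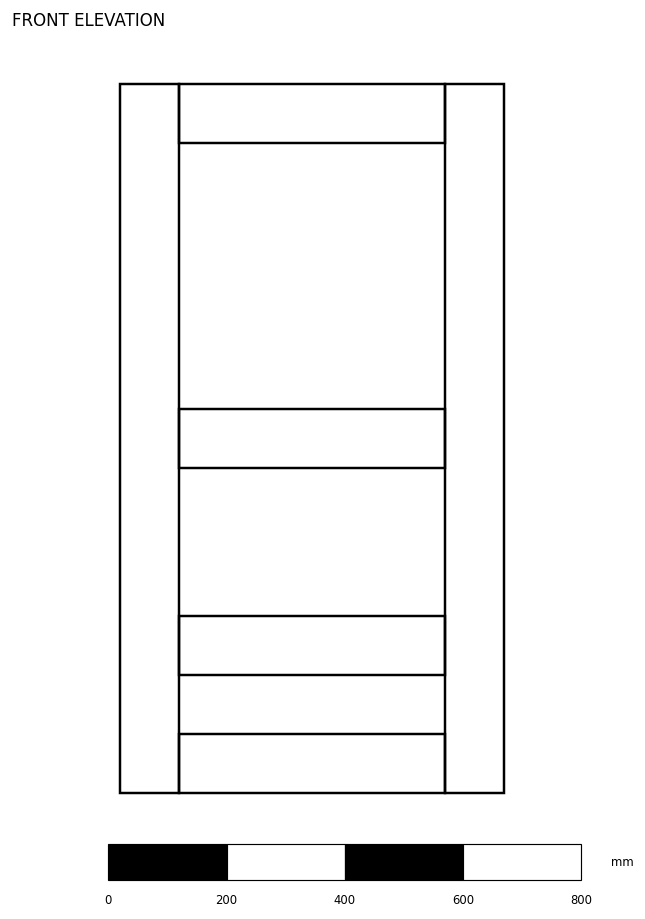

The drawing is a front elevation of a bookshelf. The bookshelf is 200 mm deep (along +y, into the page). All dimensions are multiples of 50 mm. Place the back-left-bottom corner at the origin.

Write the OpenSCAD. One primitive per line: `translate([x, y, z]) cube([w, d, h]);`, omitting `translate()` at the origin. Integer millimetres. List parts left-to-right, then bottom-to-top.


cube([100, 200, 1200]);
translate([100, 0, 0]) cube([450, 200, 100]);
translate([100, 0, 200]) cube([450, 200, 100]);
translate([100, 0, 550]) cube([450, 200, 100]);
translate([100, 0, 1100]) cube([450, 200, 100]);
translate([550, 0, 0]) cube([100, 200, 1200]);


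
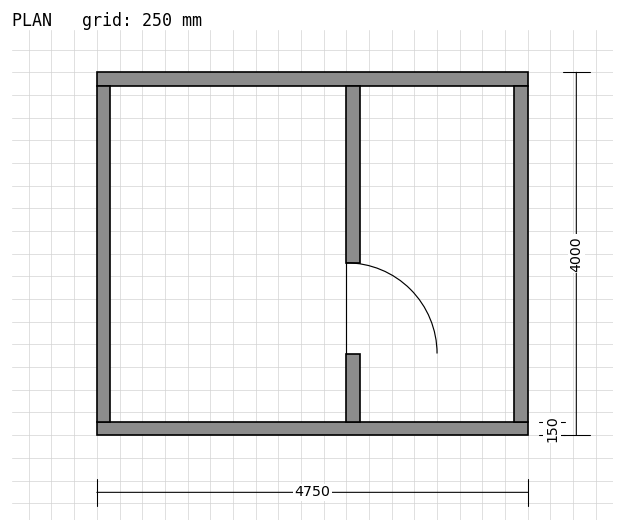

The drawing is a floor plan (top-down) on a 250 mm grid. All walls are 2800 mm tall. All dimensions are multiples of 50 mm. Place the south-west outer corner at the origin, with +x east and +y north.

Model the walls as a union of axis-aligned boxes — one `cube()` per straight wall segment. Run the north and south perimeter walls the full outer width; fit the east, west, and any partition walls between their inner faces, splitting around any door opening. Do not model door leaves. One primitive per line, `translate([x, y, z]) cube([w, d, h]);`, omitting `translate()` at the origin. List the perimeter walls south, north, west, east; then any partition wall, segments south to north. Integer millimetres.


cube([4750, 150, 2800]);
translate([0, 3850, 0]) cube([4750, 150, 2800]);
translate([0, 150, 0]) cube([150, 3700, 2800]);
translate([4600, 150, 0]) cube([150, 3700, 2800]);
translate([2750, 150, 0]) cube([150, 750, 2800]);
translate([2750, 1900, 0]) cube([150, 1950, 2800]);


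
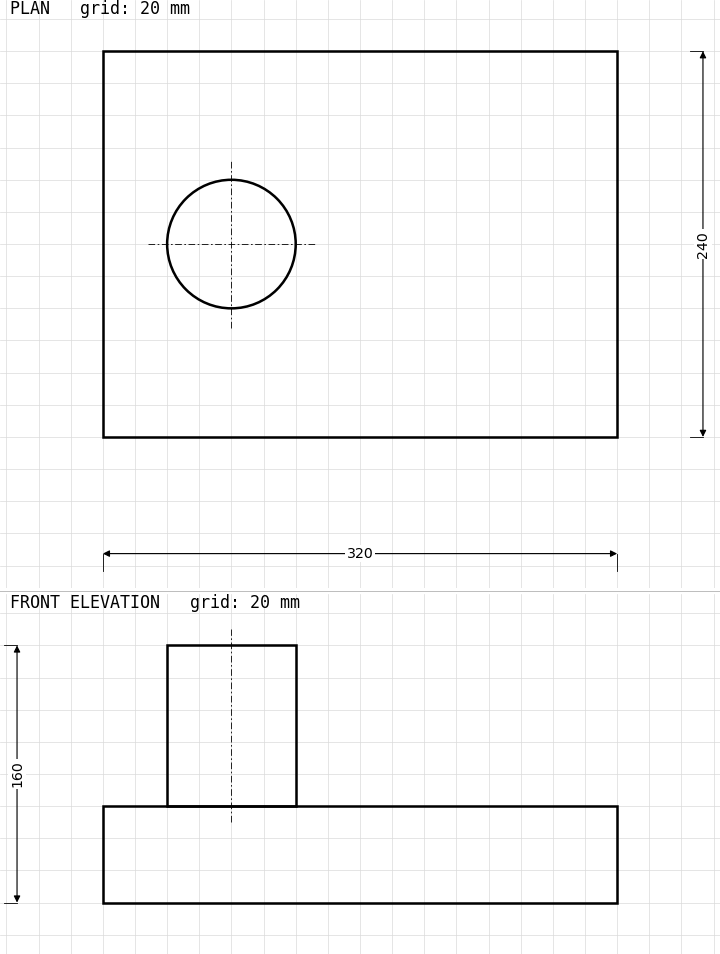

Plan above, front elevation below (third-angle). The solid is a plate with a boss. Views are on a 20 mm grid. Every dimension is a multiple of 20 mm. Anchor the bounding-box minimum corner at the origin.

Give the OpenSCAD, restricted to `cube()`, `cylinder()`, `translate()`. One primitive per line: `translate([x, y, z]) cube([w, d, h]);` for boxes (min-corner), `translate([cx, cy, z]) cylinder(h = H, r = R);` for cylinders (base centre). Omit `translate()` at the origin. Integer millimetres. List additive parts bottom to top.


cube([320, 240, 60]);
translate([80, 120, 60]) cylinder(h = 100, r = 40);


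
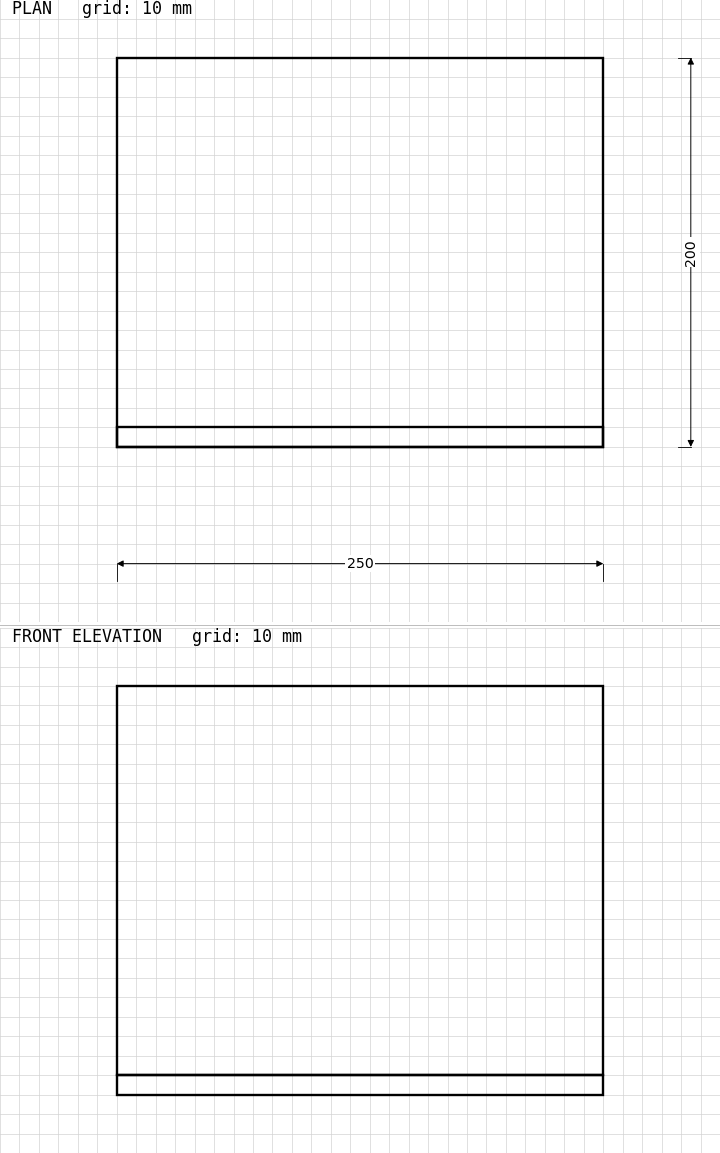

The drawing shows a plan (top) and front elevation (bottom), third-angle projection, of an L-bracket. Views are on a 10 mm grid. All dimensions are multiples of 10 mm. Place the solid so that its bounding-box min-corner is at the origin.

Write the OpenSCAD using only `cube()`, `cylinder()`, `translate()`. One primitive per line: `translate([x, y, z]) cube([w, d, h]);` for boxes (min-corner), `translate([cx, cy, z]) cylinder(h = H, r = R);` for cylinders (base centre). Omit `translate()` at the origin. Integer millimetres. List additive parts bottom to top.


cube([250, 200, 10]);
translate([0, 0, 10]) cube([250, 10, 200]);
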